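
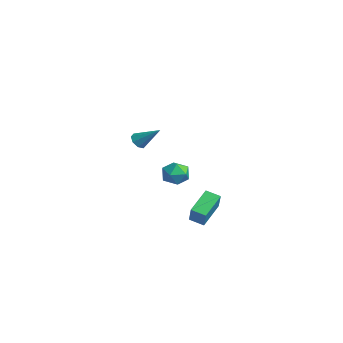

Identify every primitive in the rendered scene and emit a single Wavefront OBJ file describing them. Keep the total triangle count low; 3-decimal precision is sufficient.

v -3.863 4.053 -2.524
v -3.219 4.194 -1.889
v -3.341 2.686 -2.751
v -2.697 2.827 -2.116
v -3.576 2.757 -1.869
v -3.898 3.602 -1.729
v -2.662 3.278 -2.911
v -2.984 4.123 -2.771
v -2.477 3.715 -2.128
v -3.042 3.393 -1.485
v -3.518 3.487 -3.155
v -4.083 3.165 -2.512
v 3.573 1.028 -2.532
v 4.345 0.761 -1.433
v 2.792 2.264 -1.684
v 3.565 1.997 -0.584
v 4.175 1.603 -2.816
v 4.948 1.336 -1.716
v 3.395 2.839 -1.967
v 4.167 2.572 -0.868
v -0.051 -0.244 2.087
v 0.407 -0.486 1.849
v 0.911 0.584 3.093
v 0.293 -0.114 1.651
v -0.022 0.182 1.709
v -0.354 0.228 1.988
v -0.509 -0.002 2.325
v -0.395 -0.374 2.522
v -0.08 -0.67 2.465
v 0.252 -0.717 2.186
f 1 12 6
f 1 6 2
f 1 2 8
f 1 8 11
f 1 11 12
f 2 6 10
f 6 12 5
f 12 11 3
f 11 8 7
f 8 2 9
f 4 10 5
f 4 5 3
f 4 3 7
f 4 7 9
f 4 9 10
f 5 10 6
f 3 5 12
f 7 3 11
f 9 7 8
f 10 9 2
f 14 16 13
f 17 14 13
f 13 16 15
f 15 17 13
f 14 20 16
f 18 14 17
f 18 20 14
f 16 20 15
f 19 17 15
f 15 20 19
f 19 18 17
f 20 18 19
f 22 21 24
f 22 24 23
f 24 21 25
f 24 25 23
f 25 21 26
f 25 26 23
f 26 21 27
f 26 27 23
f 27 21 28
f 27 28 23
f 28 21 29
f 28 29 23
f 29 21 30
f 29 30 23
f 30 21 22
f 30 22 23



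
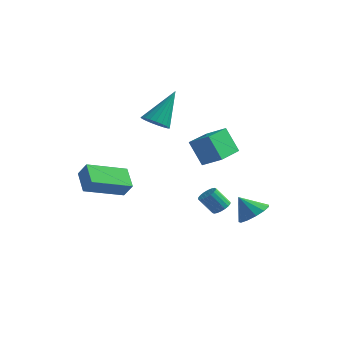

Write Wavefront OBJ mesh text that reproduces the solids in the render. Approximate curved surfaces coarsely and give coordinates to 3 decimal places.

v 1.252 2.727 -2.608
v 1.551 3.018 -2.298
v 0.987 2.665 -1.422
v 0.688 2.373 -1.732
v 1.378 3.161 -2.352
v 0.814 2.808 -1.476
v 1.179 3.219 -2.456
v 0.615 2.865 -1.58
v 0.996 3.179 -2.591
v 0.431 2.825 -1.715
v 0.862 3.049 -2.729
v 0.298 2.696 -1.853
v 0.807 2.856 -2.843
v 0.242 2.502 -1.967
v 0.839 2.637 -2.91
v 0.275 2.283 -2.035
v 0.953 2.435 -2.918
v 0.389 2.082 -2.042
v 1.126 2.292 -2.864
v 0.562 1.939 -1.988
v 1.325 2.235 -2.76
v 0.761 1.881 -1.884
v 1.509 2.275 -2.625
v 0.944 1.921 -1.749
v 1.642 2.404 -2.487
v 1.078 2.051 -1.611
v 1.698 2.598 -2.373
v 1.133 2.244 -1.497
v 1.665 2.817 -2.305
v 1.101 2.463 -1.43
v -2.071 2.25 2.246
v -1.67 1.699 2.56
v -1.749 3.47 3.974
v -1.451 1.86 2.406
v -1.339 2.087 2.225
v -1.354 2.343 2.047
v -1.493 2.583 1.903
v -1.731 2.765 1.819
v -2.029 2.858 1.809
v -2.334 2.846 1.874
v -2.593 2.731 2.003
v -2.762 2.532 2.175
v -2.811 2.285 2.359
v -2.733 2.032 2.523
v -2.54 1.816 2.639
v -2.266 1.676 2.687
v -1.958 1.634 2.659
v 3.361 2.081 -2.29
v 3.853 1.42 -2.084
v 2.659 1.859 -1.33
v 4.038 1.801 -1.861
v 4.008 2.271 -1.774
v 3.773 2.68 -1.851
v 3.406 2.9 -2.067
v 3.025 2.86 -2.355
v 2.751 2.572 -2.622
v 2.67 2.129 -2.783
v 2.808 1.67 -2.789
v 3.122 1.342 -2.636
v 3.511 1.249 -2.373
v 2.541 -1.018 1.553
v 1.887 -1.062 2.802
v 2.4 0.636 1.537
v 1.747 0.592 2.785
v 3.493 -0.932 2.055
v 2.84 -0.976 3.303
v 3.353 0.722 2.038
v 2.699 0.678 3.287
v -2.66 -2.633 -0.605
v -3.455 -1.91 0.071
v -1.635 -0.939 -1.21
v -2.43 -0.216 -0.534
v -2.13 -2.704 0.094
v -2.925 -1.981 0.77
v -1.105 -1.01 -0.511
v -1.9 -0.287 0.165
f 2 1 5
f 2 5 3
f 3 5 6
f 3 6 4
f 5 1 7
f 5 7 6
f 6 7 8
f 6 8 4
f 7 1 9
f 7 9 8
f 8 9 10
f 8 10 4
f 9 1 11
f 9 11 10
f 10 11 12
f 10 12 4
f 11 1 13
f 11 13 12
f 12 13 14
f 12 14 4
f 13 1 15
f 13 15 14
f 14 15 16
f 14 16 4
f 15 1 17
f 15 17 16
f 16 17 18
f 16 18 4
f 17 1 19
f 17 19 18
f 18 19 20
f 18 20 4
f 19 1 21
f 19 21 20
f 20 21 22
f 20 22 4
f 21 1 23
f 21 23 22
f 22 23 24
f 22 24 4
f 23 1 25
f 23 25 24
f 24 25 26
f 24 26 4
f 25 1 27
f 25 27 26
f 26 27 28
f 26 28 4
f 27 1 29
f 27 29 28
f 28 29 30
f 28 30 4
f 29 1 2
f 29 2 30
f 30 2 3
f 30 3 4
f 32 31 34
f 32 34 33
f 34 31 35
f 34 35 33
f 35 31 36
f 35 36 33
f 36 31 37
f 36 37 33
f 37 31 38
f 37 38 33
f 38 31 39
f 38 39 33
f 39 31 40
f 39 40 33
f 40 31 41
f 40 41 33
f 41 31 42
f 41 42 33
f 42 31 43
f 42 43 33
f 43 31 44
f 43 44 33
f 44 31 45
f 44 45 33
f 45 31 46
f 45 46 33
f 46 31 47
f 46 47 33
f 47 31 32
f 47 32 33
f 49 48 51
f 49 51 50
f 51 48 52
f 51 52 50
f 52 48 53
f 52 53 50
f 53 48 54
f 53 54 50
f 54 48 55
f 54 55 50
f 55 48 56
f 55 56 50
f 56 48 57
f 56 57 50
f 57 48 58
f 57 58 50
f 58 48 59
f 58 59 50
f 59 48 60
f 59 60 50
f 60 48 49
f 60 49 50
f 62 64 61
f 65 62 61
f 61 64 63
f 63 65 61
f 62 68 64
f 66 62 65
f 66 68 62
f 64 68 63
f 67 65 63
f 63 68 67
f 67 66 65
f 68 66 67
f 70 72 69
f 73 70 69
f 69 72 71
f 71 73 69
f 70 76 72
f 74 70 73
f 74 76 70
f 72 76 71
f 75 73 71
f 71 76 75
f 75 74 73
f 76 74 75



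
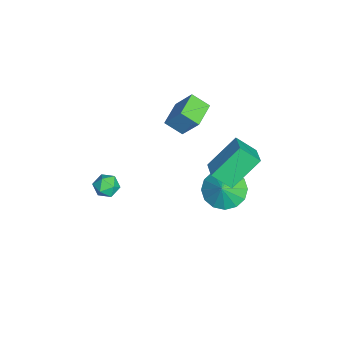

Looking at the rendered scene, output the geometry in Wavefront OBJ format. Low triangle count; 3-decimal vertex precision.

v -0.549 2.339 -1.761
v 0.142 1.871 -2.382
v 0.109 2.221 -0.939
v 0.266 2.395 -2.405
v 0.171 2.903 -2.256
v -0.116 3.261 -1.974
v -0.52 3.371 -1.636
v -0.931 3.205 -1.331
v -1.24 2.807 -1.141
v -1.364 2.284 -1.118
v -1.269 1.775 -1.267
v -0.981 1.418 -1.548
v -0.578 1.307 -1.887
v -0.166 1.473 -2.192
v -1.687 0.891 2.536
v -1.894 0.1 3.095
v -1.275 1.62 3.72
v -1.482 0.829 4.279
v -0.498 0.471 2.381
v -0.705 -0.32 2.94
v -0.086 1.2 3.565
v -0.293 0.409 4.124
v 1.575 1.631 2.461
v 0.873 2.792 3.734
v 1.698 2.517 1.722
v 0.996 3.677 2.995
v 2.624 1.823 2.865
v 1.922 2.983 4.138
v 2.747 2.708 2.126
v 2.045 3.869 3.399
v 0.745 -2.162 -0.386
v 1.133 -2.406 0.076
v 0.407 -3.134 -0.616
v 0.795 -3.378 -0.154
v 0.277 -3.019 0.012
v 0.486 -2.418 0.154
v 1.054 -3.122 -0.694
v 1.263 -2.521 -0.552
v 1.324 -3 -0.114
v 0.845 -2.936 0.323
v 0.695 -2.604 -0.863
v 0.216 -2.54 -0.426
f 2 1 4
f 2 4 3
f 4 1 5
f 4 5 3
f 5 1 6
f 5 6 3
f 6 1 7
f 6 7 3
f 7 1 8
f 7 8 3
f 8 1 9
f 8 9 3
f 9 1 10
f 9 10 3
f 10 1 11
f 10 11 3
f 11 1 12
f 11 12 3
f 12 1 13
f 12 13 3
f 13 1 14
f 13 14 3
f 14 1 2
f 14 2 3
f 16 18 15
f 19 16 15
f 15 18 17
f 17 19 15
f 16 22 18
f 20 16 19
f 20 22 16
f 18 22 17
f 21 19 17
f 17 22 21
f 21 20 19
f 22 20 21
f 24 26 23
f 27 24 23
f 23 26 25
f 25 27 23
f 24 30 26
f 28 24 27
f 28 30 24
f 26 30 25
f 29 27 25
f 25 30 29
f 29 28 27
f 30 28 29
f 31 42 36
f 31 36 32
f 31 32 38
f 31 38 41
f 31 41 42
f 32 36 40
f 36 42 35
f 42 41 33
f 41 38 37
f 38 32 39
f 34 40 35
f 34 35 33
f 34 33 37
f 34 37 39
f 34 39 40
f 35 40 36
f 33 35 42
f 37 33 41
f 39 37 38
f 40 39 32



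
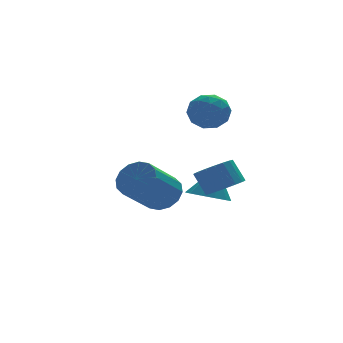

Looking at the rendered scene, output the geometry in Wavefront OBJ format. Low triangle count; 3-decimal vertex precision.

v -1.809 -0.944 0.441
v -1.194 -0.852 1.199
v -2.715 -1.684 2.536
v -3.331 -1.776 1.779
v -1.448 -0.413 1.182
v -2.97 -1.246 2.519
v -1.799 -0.117 0.967
v -3.321 -0.949 2.305
v -2.153 -0.042 0.611
v -3.675 -0.874 1.949
v -2.415 -0.209 0.21
v -3.936 -1.041 1.547
v -2.514 -0.572 -0.129
v -4.036 -1.405 1.208
v -2.425 -1.036 -0.316
v -3.946 -1.868 1.021
v -2.17 -1.474 -0.299
v -3.692 -2.307 1.038
v -1.819 -1.771 -0.085
v -3.341 -2.603 1.253
v -1.465 -1.846 0.271
v -2.987 -2.678 1.609
v -1.204 -1.679 0.673
v -2.725 -2.511 2.01
v -1.104 -1.315 1.012
v -2.626 -2.148 2.349
v 1.459 -0.184 0.021
v 2.109 0.48 -0.178
v 1.791 1.108 0.88
v 1.141 0.444 1.079
v 1.762 0.627 -0.369
v 1.444 1.255 0.688
v 1.355 0.614 -0.484
v 1.037 1.242 0.574
v 0.969 0.443 -0.498
v 0.651 1.071 0.56
v 0.679 0.147 -0.409
v 0.362 0.775 0.648
v 0.545 -0.214 -0.235
v 0.227 0.414 0.822
v 0.591 -0.569 -0.011
v 0.273 0.059 1.047
v 0.809 -0.848 0.22
v 0.491 -0.22 1.278
v 1.156 -0.995 0.412
v 0.838 -0.367 1.469
v 1.563 -0.982 0.526
v 1.245 -0.354 1.584
v 1.949 -0.811 0.54
v 1.631 -0.183 1.598
v 2.238 -0.515 0.452
v 1.921 0.113 1.509
v 2.373 -0.154 0.278
v 2.055 0.474 1.335
v 2.327 0.201 0.053
v 2.009 0.829 1.111
v 2.186 3.499 3.399
v 2.565 3.018 4.254
v 1.215 2.142 3.066
v 1.594 1.661 3.921
v 0.962 2.496 4.024
v 1.563 3.334 4.23
v 2.217 1.826 3.09
v 2.818 2.664 3.296
v 2.584 1.984 4.063
v 1.809 2.398 4.64
v 1.971 2.762 2.68
v 1.196 3.176 3.257
v 2.461 3.377 3.856
v 1.319 1.783 3.464
v 0.948 2.273 3.525
v 1.171 1.99 4.027
v 1.872 3.563 3.842
v 2.094 3.28 4.344
v 1.152 2.974 4.209
v 1.686 1.88 2.976
v 1.908 1.597 3.478
v 2.609 3.17 3.293
v 2.832 2.887 3.795
v 2.628 2.186 3.111
v 2.695 2.487 4.246
v 2.124 1.689 4.05
v 2.491 1.786 3.562
v 2.843 2.279 3.683
v 2.239 2.73 4.585
v 1.668 1.933 4.389
v 1.297 2.423 4.45
v 1.65 2.916 4.571
v 2.25 2.122 4.473
v 2.112 3.227 2.931
v 1.541 2.43 2.735
v 2.13 2.244 2.749
v 2.483 2.737 2.87
v 1.656 3.471 3.27
v 1.085 2.673 3.074
v 0.937 2.881 3.637
v 1.289 3.374 3.758
v 1.53 3.038 2.847
v -0.704 0.763 0.076
v -1.483 1.792 1.151
v -1.519 0.877 -0.624
v -2.298 1.906 0.452
v -0.022 1.914 -0.532
v -0.801 2.943 0.544
v -0.837 2.028 -1.231
v -1.616 3.057 -0.156
v 2.215 3.355 -1.876
v 3.137 2.867 -2.112
v 2.845 3.745 -0.224
v 3.193 3.503 -2.284
v 2.875 4.083 -2.299
v 2.305 4.385 -2.153
v 1.701 4.293 -1.901
v 1.293 3.843 -1.639
v 1.237 3.207 -1.468
v 1.555 2.627 -1.452
v 2.125 2.326 -1.598
v 2.729 2.417 -1.851
f 2 1 5
f 2 5 3
f 3 5 6
f 3 6 4
f 5 1 7
f 5 7 6
f 6 7 8
f 6 8 4
f 7 1 9
f 7 9 8
f 8 9 10
f 8 10 4
f 9 1 11
f 9 11 10
f 10 11 12
f 10 12 4
f 11 1 13
f 11 13 12
f 12 13 14
f 12 14 4
f 13 1 15
f 13 15 14
f 14 15 16
f 14 16 4
f 15 1 17
f 15 17 16
f 16 17 18
f 16 18 4
f 17 1 19
f 17 19 18
f 18 19 20
f 18 20 4
f 19 1 21
f 19 21 20
f 20 21 22
f 20 22 4
f 21 1 23
f 21 23 22
f 22 23 24
f 22 24 4
f 23 1 25
f 23 25 24
f 24 25 26
f 24 26 4
f 25 1 2
f 25 2 26
f 26 2 3
f 26 3 4
f 28 27 31
f 28 31 29
f 29 31 32
f 29 32 30
f 31 27 33
f 31 33 32
f 32 33 34
f 32 34 30
f 33 27 35
f 33 35 34
f 34 35 36
f 34 36 30
f 35 27 37
f 35 37 36
f 36 37 38
f 36 38 30
f 37 27 39
f 37 39 38
f 38 39 40
f 38 40 30
f 39 27 41
f 39 41 40
f 40 41 42
f 40 42 30
f 41 27 43
f 41 43 42
f 42 43 44
f 42 44 30
f 43 27 45
f 43 45 44
f 44 45 46
f 44 46 30
f 45 27 47
f 45 47 46
f 46 47 48
f 46 48 30
f 47 27 49
f 47 49 48
f 48 49 50
f 48 50 30
f 49 27 51
f 49 51 50
f 50 51 52
f 50 52 30
f 51 27 53
f 51 53 52
f 52 53 54
f 52 54 30
f 53 27 55
f 53 55 54
f 54 55 56
f 54 56 30
f 55 27 28
f 55 28 56
f 56 28 29
f 56 29 30
f 57 94 73
f 94 68 97
f 73 97 62
f 94 97 73
f 57 73 69
f 73 62 74
f 69 74 58
f 73 74 69
f 57 69 78
f 69 58 79
f 78 79 64
f 69 79 78
f 57 78 90
f 78 64 93
f 90 93 67
f 78 93 90
f 57 90 94
f 90 67 98
f 94 98 68
f 90 98 94
f 58 74 85
f 74 62 88
f 85 88 66
f 74 88 85
f 62 97 75
f 97 68 96
f 75 96 61
f 97 96 75
f 68 98 95
f 98 67 91
f 95 91 59
f 98 91 95
f 67 93 92
f 93 64 80
f 92 80 63
f 93 80 92
f 64 79 84
f 79 58 81
f 84 81 65
f 79 81 84
f 60 86 72
f 86 66 87
f 72 87 61
f 86 87 72
f 60 72 70
f 72 61 71
f 70 71 59
f 72 71 70
f 60 70 77
f 70 59 76
f 77 76 63
f 70 76 77
f 60 77 82
f 77 63 83
f 82 83 65
f 77 83 82
f 60 82 86
f 82 65 89
f 86 89 66
f 82 89 86
f 61 87 75
f 87 66 88
f 75 88 62
f 87 88 75
f 59 71 95
f 71 61 96
f 95 96 68
f 71 96 95
f 63 76 92
f 76 59 91
f 92 91 67
f 76 91 92
f 65 83 84
f 83 63 80
f 84 80 64
f 83 80 84
f 66 89 85
f 89 65 81
f 85 81 58
f 89 81 85
f 100 102 99
f 103 100 99
f 99 102 101
f 101 103 99
f 100 106 102
f 104 100 103
f 104 106 100
f 102 106 101
f 105 103 101
f 101 106 105
f 105 104 103
f 106 104 105
f 108 107 110
f 108 110 109
f 110 107 111
f 110 111 109
f 111 107 112
f 111 112 109
f 112 107 113
f 112 113 109
f 113 107 114
f 113 114 109
f 114 107 115
f 114 115 109
f 115 107 116
f 115 116 109
f 116 107 117
f 116 117 109
f 117 107 118
f 117 118 109
f 118 107 108
f 118 108 109



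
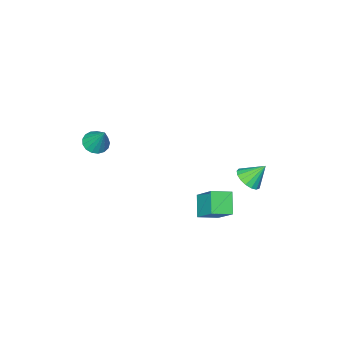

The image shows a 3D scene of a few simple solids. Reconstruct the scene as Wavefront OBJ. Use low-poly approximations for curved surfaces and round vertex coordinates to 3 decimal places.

v -0.201 2.295 -1.941
v 0.007 3.704 -0.466
v 0.477 3.156 -2.859
v 0.685 4.565 -1.385
v 0.875 1.795 -1.615
v 1.083 3.204 -0.141
v 1.553 2.656 -2.534
v 1.761 4.065 -1.059
v -1.639 3.127 -0.72
v -1.266 2.578 -0.189
v -2.401 3.633 0.34
v -1.026 2.906 -0.173
v -0.927 3.285 -0.283
v -0.991 3.628 -0.492
v -1.203 3.856 -0.754
v -1.515 3.917 -1.007
v -1.855 3.798 -1.195
v -2.146 3.524 -1.274
v -2.32 3.16 -1.226
v -2.339 2.788 -1.062
v -2.197 2.494 -0.82
v -1.927 2.345 -0.554
v -1.591 2.375 -0.327
v 3.357 -3.926 0.405
v 4.13 -3.819 0.285
v 3.463 -2.934 1.975
v 3.97 -3.525 0.11
v 3.67 -3.322 0.003
v 3.298 -3.258 -0.013
v 2.939 -3.346 0.068
v 2.676 -3.568 0.225
v 2.569 -3.871 0.424
v 2.643 -4.187 0.618
v 2.88 -4.443 0.764
v 3.226 -4.58 0.827
v 3.603 -4.568 0.794
v 3.923 -4.408 0.671
v 4.113 -4.138 0.488
f 2 4 1
f 5 2 1
f 1 4 3
f 3 5 1
f 2 8 4
f 6 2 5
f 6 8 2
f 4 8 3
f 7 5 3
f 3 8 7
f 7 6 5
f 8 6 7
f 10 9 12
f 10 12 11
f 12 9 13
f 12 13 11
f 13 9 14
f 13 14 11
f 14 9 15
f 14 15 11
f 15 9 16
f 15 16 11
f 16 9 17
f 16 17 11
f 17 9 18
f 17 18 11
f 18 9 19
f 18 19 11
f 19 9 20
f 19 20 11
f 20 9 21
f 20 21 11
f 21 9 22
f 21 22 11
f 22 9 23
f 22 23 11
f 23 9 10
f 23 10 11
f 25 24 27
f 25 27 26
f 27 24 28
f 27 28 26
f 28 24 29
f 28 29 26
f 29 24 30
f 29 30 26
f 30 24 31
f 30 31 26
f 31 24 32
f 31 32 26
f 32 24 33
f 32 33 26
f 33 24 34
f 33 34 26
f 34 24 35
f 34 35 26
f 35 24 36
f 35 36 26
f 36 24 37
f 36 37 26
f 37 24 38
f 37 38 26
f 38 24 25
f 38 25 26



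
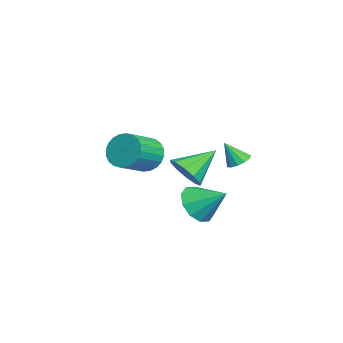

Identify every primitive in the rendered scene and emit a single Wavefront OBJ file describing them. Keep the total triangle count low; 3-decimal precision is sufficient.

v -0.255 0.406 -2.739
v 0.029 0.893 -3.589
v 0.335 1.594 -1.861
v -0.556 1.078 -3.445
v -1.026 1.007 -3.032
v -1.202 0.706 -2.506
v -1.016 0.29 -2.07
v -0.54 -0.08 -1.889
v 0.046 -0.265 -2.033
v 0.516 -0.194 -2.446
v 0.692 0.107 -2.971
v 0.506 0.523 -3.408
v -4.11 -1.888 -1.469
v -3.522 -1.694 -2.19
v -2.362 -2.619 -1.491
v -2.95 -2.812 -0.771
v -3.443 -1.418 -1.956
v -2.283 -2.342 -1.257
v -3.466 -1.213 -1.648
v -2.305 -2.137 -0.949
v -3.586 -1.111 -1.312
v -2.426 -2.035 -0.614
v -3.787 -1.127 -1.001
v -2.626 -2.052 -0.302
v -4.036 -1.259 -0.761
v -2.876 -2.184 -0.062
v -4.297 -1.487 -0.629
v -3.137 -2.411 0.07
v -4.53 -1.776 -0.625
v -3.369 -2.7 0.074
v -4.698 -2.081 -0.749
v -3.538 -3.006 -0.05
v -4.777 -2.358 -0.983
v -3.617 -3.282 -0.284
v -4.755 -2.563 -1.291
v -3.594 -3.487 -0.592
v -4.634 -2.665 -1.626
v -3.474 -3.589 -0.928
v -4.434 -2.648 -1.938
v -3.273 -3.573 -1.239
v -4.184 -2.516 -2.178
v -3.024 -3.441 -1.479
v -3.923 -2.289 -2.31
v -2.763 -3.213 -1.611
v -3.691 -2 -2.314
v -2.53 -2.924 -1.615
v -2.052 -0.16 -1.696
v -1.418 0.463 -2.004
v -2.808 1.12 -0.664
v -1.876 0.48 -2.361
v -2.401 0.253 -2.465
v -2.792 -0.132 -2.274
v -2.901 -0.527 -1.863
v -2.685 -0.783 -1.388
v -2.227 -0.8 -1.03
v -1.702 -0.573 -0.927
v -1.311 -0.188 -1.118
v -1.203 0.207 -1.529
v 1.626 2.074 0.516
v 2.184 2.038 0.49
v 1.634 1.486 1.504
v 2.119 2.304 0.648
v 1.897 2.496 0.764
v 1.589 2.554 0.801
v 1.293 2.46 0.748
v 1.102 2.243 0.621
v 1.078 1.972 0.46
v 1.227 1.734 0.317
v 1.503 1.603 0.237
v 1.818 1.622 0.246
v 2.072 1.784 0.34
f 2 1 4
f 2 4 3
f 4 1 5
f 4 5 3
f 5 1 6
f 5 6 3
f 6 1 7
f 6 7 3
f 7 1 8
f 7 8 3
f 8 1 9
f 8 9 3
f 9 1 10
f 9 10 3
f 10 1 11
f 10 11 3
f 11 1 12
f 11 12 3
f 12 1 2
f 12 2 3
f 14 13 17
f 14 17 15
f 15 17 18
f 15 18 16
f 17 13 19
f 17 19 18
f 18 19 20
f 18 20 16
f 19 13 21
f 19 21 20
f 20 21 22
f 20 22 16
f 21 13 23
f 21 23 22
f 22 23 24
f 22 24 16
f 23 13 25
f 23 25 24
f 24 25 26
f 24 26 16
f 25 13 27
f 25 27 26
f 26 27 28
f 26 28 16
f 27 13 29
f 27 29 28
f 28 29 30
f 28 30 16
f 29 13 31
f 29 31 30
f 30 31 32
f 30 32 16
f 31 13 33
f 31 33 32
f 32 33 34
f 32 34 16
f 33 13 35
f 33 35 34
f 34 35 36
f 34 36 16
f 35 13 37
f 35 37 36
f 36 37 38
f 36 38 16
f 37 13 39
f 37 39 38
f 38 39 40
f 38 40 16
f 39 13 41
f 39 41 40
f 40 41 42
f 40 42 16
f 41 13 43
f 41 43 42
f 42 43 44
f 42 44 16
f 43 13 45
f 43 45 44
f 44 45 46
f 44 46 16
f 45 13 14
f 45 14 46
f 46 14 15
f 46 15 16
f 48 47 50
f 48 50 49
f 50 47 51
f 50 51 49
f 51 47 52
f 51 52 49
f 52 47 53
f 52 53 49
f 53 47 54
f 53 54 49
f 54 47 55
f 54 55 49
f 55 47 56
f 55 56 49
f 56 47 57
f 56 57 49
f 57 47 58
f 57 58 49
f 58 47 48
f 58 48 49
f 60 59 62
f 60 62 61
f 62 59 63
f 62 63 61
f 63 59 64
f 63 64 61
f 64 59 65
f 64 65 61
f 65 59 66
f 65 66 61
f 66 59 67
f 66 67 61
f 67 59 68
f 67 68 61
f 68 59 69
f 68 69 61
f 69 59 70
f 69 70 61
f 70 59 71
f 70 71 61
f 71 59 60
f 71 60 61



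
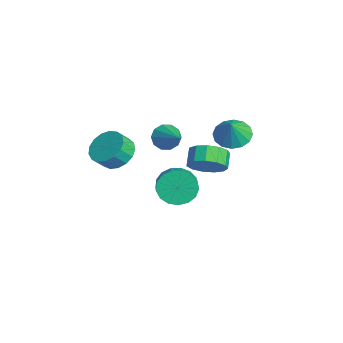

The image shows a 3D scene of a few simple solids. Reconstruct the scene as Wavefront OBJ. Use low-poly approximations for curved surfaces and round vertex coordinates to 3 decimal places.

v -3.158 -2.29 1.716
v -2.502 -2.839 1.041
v -2.266 -3.5 1.809
v -2.922 -2.95 2.484
v -2.19 -2.48 1.254
v -1.953 -3.14 2.022
v -2.099 -2.077 1.573
v -1.862 -2.737 2.34
v -2.251 -1.723 1.925
v -2.014 -2.383 2.692
v -2.611 -1.498 2.229
v -2.374 -2.159 2.996
v -3.096 -1.456 2.415
v -2.86 -2.116 3.183
v -3.596 -1.604 2.442
v -3.359 -2.264 3.209
v -3.995 -1.909 2.302
v -3.758 -2.57 3.069
v -4.203 -2.301 2.028
v -3.966 -2.962 2.796
v -4.171 -2.691 1.683
v -3.934 -3.352 2.45
v -3.907 -2.989 1.345
v -3.671 -3.65 2.113
v -3.472 -3.127 1.093
v -3.236 -3.787 1.86
v -2.965 -3.072 0.983
v -2.728 -3.733 1.75
v -2.221 0.574 -0.524
v -1.898 0.017 -1.416
v -0.677 -0.25 -0.808
v -0.999 0.306 0.084
v -1.742 0.51 -1.513
v -0.521 0.243 -0.904
v -1.696 1.018 -1.382
v -0.475 0.751 -0.774
v -1.77 1.425 -1.056
v -0.548 1.157 -0.448
v -1.947 1.636 -0.607
v -0.726 1.368 0.001
v -2.187 1.604 -0.139
v -0.965 1.336 0.469
v -2.434 1.336 0.24
v -1.213 1.068 0.848
v -2.633 0.893 0.444
v -1.412 0.626 1.053
v -2.737 0.377 0.427
v -1.516 0.11 1.035
v -2.723 -0.094 0.192
v -1.502 -0.361 0.8
v -2.594 -0.411 -0.208
v -1.373 -0.679 0.401
v -2.379 -0.504 -0.679
v -1.158 -0.771 -0.071
v -2.128 -0.349 -1.116
v -0.907 -0.616 -0.507
v -3.091 3.768 2.288
v -2.552 3.038 1.781
v -2.389 3.452 3.492
v -2.26 3.487 1.729
v -2.191 4.012 1.827
v -2.364 4.472 2.048
v -2.731 4.743 2.334
v -3.195 4.753 2.607
v -3.631 4.499 2.795
v -3.922 4.05 2.846
v -3.991 3.525 2.749
v -3.819 3.065 2.527
v -3.452 2.794 2.242
v -2.988 2.784 1.969
v -0.496 1.707 1.769
v 0.224 2.026 2.478
v -0.524 2.332 3.1
v -1.244 2.013 2.391
v 0.12 2.494 2.122
v -0.628 2.8 2.744
v -0.18 2.712 1.654
v -0.928 3.018 2.276
v -0.581 2.611 1.223
v -1.329 2.917 1.845
v -0.954 2.223 0.964
v -1.702 2.529 1.587
v -1.182 1.671 0.962
v -1.93 1.977 1.584
v -1.192 1.131 1.215
v -1.94 1.436 1.837
v -0.981 0.773 1.645
v -1.729 1.079 2.267
v -0.616 0.712 2.113
v -1.364 1.018 2.736
v -0.213 0.967 2.473
v -0.961 1.273 3.095
v 0.1 1.457 2.609
v -0.648 1.763 3.231
v -3.715 0.394 2.189
v -3.308 0.022 1.556
v -2.045 0.686 3.091
v -3.339 0.529 1.45
v -3.514 0.985 1.626
v -3.766 1.215 2.018
v -3.998 1.132 2.475
v -4.122 0.767 2.822
v -4.091 0.26 2.928
v -3.916 -0.196 2.752
v -3.664 -0.427 2.36
v -3.432 -0.343 1.903
f 2 1 5
f 2 5 3
f 3 5 6
f 3 6 4
f 5 1 7
f 5 7 6
f 6 7 8
f 6 8 4
f 7 1 9
f 7 9 8
f 8 9 10
f 8 10 4
f 9 1 11
f 9 11 10
f 10 11 12
f 10 12 4
f 11 1 13
f 11 13 12
f 12 13 14
f 12 14 4
f 13 1 15
f 13 15 14
f 14 15 16
f 14 16 4
f 15 1 17
f 15 17 16
f 16 17 18
f 16 18 4
f 17 1 19
f 17 19 18
f 18 19 20
f 18 20 4
f 19 1 21
f 19 21 20
f 20 21 22
f 20 22 4
f 21 1 23
f 21 23 22
f 22 23 24
f 22 24 4
f 23 1 25
f 23 25 24
f 24 25 26
f 24 26 4
f 25 1 27
f 25 27 26
f 26 27 28
f 26 28 4
f 27 1 2
f 27 2 28
f 28 2 3
f 28 3 4
f 30 29 33
f 30 33 31
f 31 33 34
f 31 34 32
f 33 29 35
f 33 35 34
f 34 35 36
f 34 36 32
f 35 29 37
f 35 37 36
f 36 37 38
f 36 38 32
f 37 29 39
f 37 39 38
f 38 39 40
f 38 40 32
f 39 29 41
f 39 41 40
f 40 41 42
f 40 42 32
f 41 29 43
f 41 43 42
f 42 43 44
f 42 44 32
f 43 29 45
f 43 45 44
f 44 45 46
f 44 46 32
f 45 29 47
f 45 47 46
f 46 47 48
f 46 48 32
f 47 29 49
f 47 49 48
f 48 49 50
f 48 50 32
f 49 29 51
f 49 51 50
f 50 51 52
f 50 52 32
f 51 29 53
f 51 53 52
f 52 53 54
f 52 54 32
f 53 29 55
f 53 55 54
f 54 55 56
f 54 56 32
f 55 29 30
f 55 30 56
f 56 30 31
f 56 31 32
f 58 57 60
f 58 60 59
f 60 57 61
f 60 61 59
f 61 57 62
f 61 62 59
f 62 57 63
f 62 63 59
f 63 57 64
f 63 64 59
f 64 57 65
f 64 65 59
f 65 57 66
f 65 66 59
f 66 57 67
f 66 67 59
f 67 57 68
f 67 68 59
f 68 57 69
f 68 69 59
f 69 57 70
f 69 70 59
f 70 57 58
f 70 58 59
f 72 71 75
f 72 75 73
f 73 75 76
f 73 76 74
f 75 71 77
f 75 77 76
f 76 77 78
f 76 78 74
f 77 71 79
f 77 79 78
f 78 79 80
f 78 80 74
f 79 71 81
f 79 81 80
f 80 81 82
f 80 82 74
f 81 71 83
f 81 83 82
f 82 83 84
f 82 84 74
f 83 71 85
f 83 85 84
f 84 85 86
f 84 86 74
f 85 71 87
f 85 87 86
f 86 87 88
f 86 88 74
f 87 71 89
f 87 89 88
f 88 89 90
f 88 90 74
f 89 71 91
f 89 91 90
f 90 91 92
f 90 92 74
f 91 71 93
f 91 93 92
f 92 93 94
f 92 94 74
f 93 71 72
f 93 72 94
f 94 72 73
f 94 73 74
f 96 95 98
f 96 98 97
f 98 95 99
f 98 99 97
f 99 95 100
f 99 100 97
f 100 95 101
f 100 101 97
f 101 95 102
f 101 102 97
f 102 95 103
f 102 103 97
f 103 95 104
f 103 104 97
f 104 95 105
f 104 105 97
f 105 95 106
f 105 106 97
f 106 95 96
f 106 96 97



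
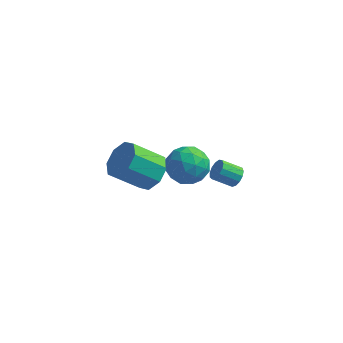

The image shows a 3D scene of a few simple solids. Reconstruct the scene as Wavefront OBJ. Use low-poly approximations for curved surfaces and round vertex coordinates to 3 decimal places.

v 3.254 -1.257 3.328
v 3.822 -1.994 3.426
v 2.558 -1.946 2.174
v 3.126 -2.683 2.272
v 2.484 -2.497 2.926
v 2.914 -2.071 3.64
v 3.466 -1.869 1.96
v 3.896 -1.443 2.674
v 3.953 -2.373 2.581
v 3.346 -2.761 3.178
v 3.034 -1.179 2.422
v 2.427 -1.567 3.019
v 3.599 -1.565 3.479
v 2.781 -2.375 2.121
v 2.404 -2.265 2.506
v 2.737 -2.699 2.564
v 3.065 -1.61 3.604
v 3.399 -2.044 3.662
v 2.613 -2.339 3.368
v 2.981 -1.896 1.938
v 3.315 -2.33 1.996
v 3.643 -1.241 3.036
v 3.976 -1.675 3.094
v 3.767 -1.601 2.232
v 4.01 -2.221 3.039
v 3.601 -2.626 2.361
v 3.801 -2.148 2.177
v 4.053 -1.897 2.597
v 3.653 -2.449 3.39
v 3.244 -2.854 2.712
v 2.866 -2.744 3.096
v 3.119 -2.494 3.516
v 3.73 -2.671 2.893
v 3.136 -1.086 2.888
v 2.727 -1.491 2.21
v 3.261 -1.446 2.084
v 3.514 -1.196 2.504
v 2.779 -1.314 3.239
v 2.37 -1.719 2.561
v 2.327 -2.043 3.003
v 2.579 -1.792 3.423
v 2.65 -1.269 2.707
v 1.713 -1.824 1.752
v 2.086 -1.34 2.385
v 0.979 -1.872 3.442
v 0.607 -2.356 2.808
v 1.606 -1.004 2.053
v 0.5 -1.536 3.109
v 1.189 -1.148 1.543
v 0.083 -1.68 2.6
v 1.08 -1.688 1.156
v -0.027 -2.221 2.213
v 1.341 -2.308 1.118
v 0.234 -2.84 2.175
v 1.82 -2.644 1.451
v 0.714 -3.176 2.507
v 2.237 -2.5 1.96
v 1.131 -3.032 3.017
v 2.347 -1.959 2.347
v 1.24 -2.492 3.404
v 3.846 3.073 -2.668
v 4.16 2.857 -2.314
v 3.348 2.591 -1.758
v 3.034 2.807 -2.112
v 4.124 3.137 -2.233
v 3.312 2.87 -1.677
v 3.999 3.396 -2.29
v 3.187 3.129 -1.734
v 3.826 3.553 -2.467
v 3.014 3.286 -1.911
v 3.66 3.557 -2.708
v 2.848 3.29 -2.152
v 3.552 3.408 -2.937
v 2.74 3.142 -2.38
v 3.538 3.153 -3.08
v 2.726 2.886 -2.523
v 3.622 2.872 -3.092
v 2.809 2.606 -2.535
v 3.776 2.656 -2.97
v 2.964 2.389 -2.413
v 3.953 2.572 -2.752
v 3.141 2.305 -2.196
v 4.096 2.647 -2.508
v 3.284 2.38 -1.951
f 1 38 17
f 38 12 41
f 17 41 6
f 38 41 17
f 1 17 13
f 17 6 18
f 13 18 2
f 17 18 13
f 1 13 22
f 13 2 23
f 22 23 8
f 13 23 22
f 1 22 34
f 22 8 37
f 34 37 11
f 22 37 34
f 1 34 38
f 34 11 42
f 38 42 12
f 34 42 38
f 2 18 29
f 18 6 32
f 29 32 10
f 18 32 29
f 6 41 19
f 41 12 40
f 19 40 5
f 41 40 19
f 12 42 39
f 42 11 35
f 39 35 3
f 42 35 39
f 11 37 36
f 37 8 24
f 36 24 7
f 37 24 36
f 8 23 28
f 23 2 25
f 28 25 9
f 23 25 28
f 4 30 16
f 30 10 31
f 16 31 5
f 30 31 16
f 4 16 14
f 16 5 15
f 14 15 3
f 16 15 14
f 4 14 21
f 14 3 20
f 21 20 7
f 14 20 21
f 4 21 26
f 21 7 27
f 26 27 9
f 21 27 26
f 4 26 30
f 26 9 33
f 30 33 10
f 26 33 30
f 5 31 19
f 31 10 32
f 19 32 6
f 31 32 19
f 3 15 39
f 15 5 40
f 39 40 12
f 15 40 39
f 7 20 36
f 20 3 35
f 36 35 11
f 20 35 36
f 9 27 28
f 27 7 24
f 28 24 8
f 27 24 28
f 10 33 29
f 33 9 25
f 29 25 2
f 33 25 29
f 44 43 47
f 44 47 45
f 45 47 48
f 45 48 46
f 47 43 49
f 47 49 48
f 48 49 50
f 48 50 46
f 49 43 51
f 49 51 50
f 50 51 52
f 50 52 46
f 51 43 53
f 51 53 52
f 52 53 54
f 52 54 46
f 53 43 55
f 53 55 54
f 54 55 56
f 54 56 46
f 55 43 57
f 55 57 56
f 56 57 58
f 56 58 46
f 57 43 59
f 57 59 58
f 58 59 60
f 58 60 46
f 59 43 44
f 59 44 60
f 60 44 45
f 60 45 46
f 62 61 65
f 62 65 63
f 63 65 66
f 63 66 64
f 65 61 67
f 65 67 66
f 66 67 68
f 66 68 64
f 67 61 69
f 67 69 68
f 68 69 70
f 68 70 64
f 69 61 71
f 69 71 70
f 70 71 72
f 70 72 64
f 71 61 73
f 71 73 72
f 72 73 74
f 72 74 64
f 73 61 75
f 73 75 74
f 74 75 76
f 74 76 64
f 75 61 77
f 75 77 76
f 76 77 78
f 76 78 64
f 77 61 79
f 77 79 78
f 78 79 80
f 78 80 64
f 79 61 81
f 79 81 80
f 80 81 82
f 80 82 64
f 81 61 83
f 81 83 82
f 82 83 84
f 82 84 64
f 83 61 62
f 83 62 84
f 84 62 63
f 84 63 64



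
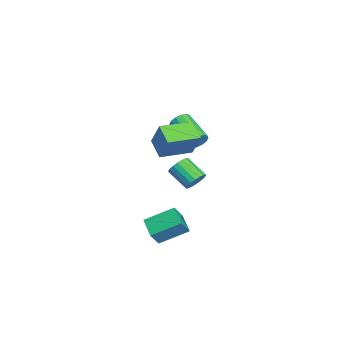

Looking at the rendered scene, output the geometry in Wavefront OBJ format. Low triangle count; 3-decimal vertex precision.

v 4.314 1.191 -5.167
v 3.075 0.892 -4.693
v 4.225 2.943 -4.294
v 2.986 2.644 -3.821
v 4.834 0.696 -4.119
v 3.595 0.397 -3.646
v 4.745 2.448 -3.247
v 3.506 2.149 -2.773
v 3.036 3.406 -0.966
v 3.56 2.885 -0.924
v 2.588 1.973 -0.113
v 2.064 2.494 -0.154
v 3.615 3.066 -0.655
v 2.643 2.154 0.157
v 3.555 3.314 -0.447
v 2.584 2.402 0.365
v 3.393 3.581 -0.341
v 2.421 2.669 0.47
v 3.16 3.813 -0.36
v 2.188 2.901 0.451
v 2.902 3.964 -0.498
v 1.931 3.052 0.313
v 2.671 4.005 -0.729
v 1.699 3.093 0.082
v 2.512 3.927 -1.007
v 1.54 3.015 -0.196
v 2.457 3.746 -1.277
v 1.485 2.834 -0.465
v 2.516 3.498 -1.485
v 1.545 2.586 -0.673
v 2.679 3.231 -1.59
v 1.707 2.319 -0.779
v 2.912 2.999 -1.571
v 1.94 2.087 -0.76
v 3.169 2.848 -1.433
v 2.198 1.936 -0.622
v 3.401 2.807 -1.202
v 2.429 1.895 -0.391
v 3.316 0.879 2.711
v 4.062 1.279 4.333
v 2.634 2.754 2.563
v 3.38 3.153 4.186
v 4.46 1.247 2.094
v 5.206 1.646 3.717
v 3.778 3.121 1.947
v 4.524 3.521 3.569
v 0.689 3.743 0.858
v 1.07 3.451 1.354
v -0.628 2.566 2.138
v -1.009 2.857 1.642
v 0.969 3.766 1.488
v -0.73 2.881 2.273
v 0.792 4.074 1.454
v -0.907 3.189 2.239
v 0.588 4.294 1.26
v -1.111 3.409 2.045
v 0.411 4.366 0.958
v -1.288 3.481 1.743
v 0.309 4.271 0.629
v -1.39 3.386 1.414
v 0.308 4.034 0.362
v -1.39 3.149 1.146
v 0.41 3.719 0.227
v -1.289 2.834 1.012
v 0.587 3.411 0.261
v -1.112 2.526 1.046
v 0.791 3.191 0.455
v -0.908 2.306 1.24
v 0.968 3.119 0.757
v -0.731 2.234 1.542
v 1.07 3.214 1.086
v -0.629 2.329 1.871
f 2 4 1
f 5 2 1
f 1 4 3
f 3 5 1
f 2 8 4
f 6 2 5
f 6 8 2
f 4 8 3
f 7 5 3
f 3 8 7
f 7 6 5
f 8 6 7
f 10 9 13
f 10 13 11
f 11 13 14
f 11 14 12
f 13 9 15
f 13 15 14
f 14 15 16
f 14 16 12
f 15 9 17
f 15 17 16
f 16 17 18
f 16 18 12
f 17 9 19
f 17 19 18
f 18 19 20
f 18 20 12
f 19 9 21
f 19 21 20
f 20 21 22
f 20 22 12
f 21 9 23
f 21 23 22
f 22 23 24
f 22 24 12
f 23 9 25
f 23 25 24
f 24 25 26
f 24 26 12
f 25 9 27
f 25 27 26
f 26 27 28
f 26 28 12
f 27 9 29
f 27 29 28
f 28 29 30
f 28 30 12
f 29 9 31
f 29 31 30
f 30 31 32
f 30 32 12
f 31 9 33
f 31 33 32
f 32 33 34
f 32 34 12
f 33 9 35
f 33 35 34
f 34 35 36
f 34 36 12
f 35 9 37
f 35 37 36
f 36 37 38
f 36 38 12
f 37 9 10
f 37 10 38
f 38 10 11
f 38 11 12
f 40 42 39
f 43 40 39
f 39 42 41
f 41 43 39
f 40 46 42
f 44 40 43
f 44 46 40
f 42 46 41
f 45 43 41
f 41 46 45
f 45 44 43
f 46 44 45
f 48 47 51
f 48 51 49
f 49 51 52
f 49 52 50
f 51 47 53
f 51 53 52
f 52 53 54
f 52 54 50
f 53 47 55
f 53 55 54
f 54 55 56
f 54 56 50
f 55 47 57
f 55 57 56
f 56 57 58
f 56 58 50
f 57 47 59
f 57 59 58
f 58 59 60
f 58 60 50
f 59 47 61
f 59 61 60
f 60 61 62
f 60 62 50
f 61 47 63
f 61 63 62
f 62 63 64
f 62 64 50
f 63 47 65
f 63 65 64
f 64 65 66
f 64 66 50
f 65 47 67
f 65 67 66
f 66 67 68
f 66 68 50
f 67 47 69
f 67 69 68
f 68 69 70
f 68 70 50
f 69 47 71
f 69 71 70
f 70 71 72
f 70 72 50
f 71 47 48
f 71 48 72
f 72 48 49
f 72 49 50



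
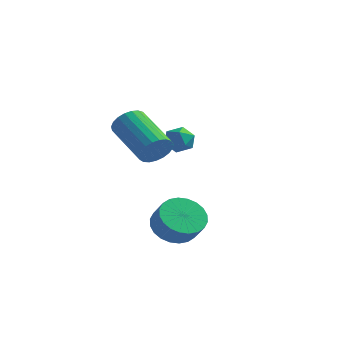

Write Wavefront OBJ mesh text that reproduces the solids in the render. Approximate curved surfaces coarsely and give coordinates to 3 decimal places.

v 0.613 -1.885 -0.25
v 1.126 -2.4 -0.876
v 1.721 -2.731 -0.117
v 1.207 -2.215 0.51
v 1.312 -2.074 -0.88
v 1.906 -2.405 -0.12
v 1.391 -1.72 -0.787
v 1.986 -2.051 -0.028
v 1.351 -1.391 -0.613
v 1.946 -1.722 0.146
v 1.2 -1.137 -0.384
v 1.794 -1.468 0.376
v 0.958 -0.997 -0.134
v 1.553 -1.327 0.626
v 0.665 -0.991 0.099
v 1.259 -1.322 0.858
v 0.363 -1.122 0.278
v 0.958 -1.453 1.037
v 0.099 -1.369 0.377
v 0.694 -1.7 1.136
v -0.086 -1.695 0.38
v 0.508 -2.026 1.14
v -0.166 -2.049 0.288
v 0.429 -2.38 1.047
v -0.126 -2.378 0.114
v 0.469 -2.709 0.873
v 0.026 -2.632 -0.116
v 0.62 -2.963 0.644
v 0.267 -2.773 -0.366
v 0.862 -3.103 0.394
v 0.561 -2.778 -0.598
v 1.155 -3.109 0.161
v 0.862 -2.647 -0.777
v 1.457 -2.978 -0.018
v -0.589 -1.078 3.099
v -0.2 -1 3.736
v -1.923 -0.123 4.678
v -2.311 -0.202 4.041
v -0.142 -0.73 3.59
v -1.865 0.147 4.533
v -0.162 -0.52 3.36
v -1.884 0.357 4.303
v -0.255 -0.407 3.085
v -1.977 0.47 4.027
v -0.406 -0.41 2.812
v -2.128 0.467 3.754
v -0.588 -0.529 2.589
v -2.31 0.348 3.531
v -0.771 -0.742 2.454
v -2.493 0.135 3.396
v -0.922 -1.014 2.43
v -2.644 -0.137 3.372
v -1.016 -1.297 2.522
v -2.738 -0.42 3.464
v -1.036 -1.542 2.714
v -2.758 -0.665 3.656
v -0.978 -1.707 2.972
v -2.7 -0.83 3.915
v -0.853 -1.763 3.253
v -2.576 -0.886 4.195
v -0.683 -1.701 3.506
v -2.405 -0.824 4.449
v -0.496 -1.531 3.69
v -2.218 -0.654 4.632
v -0.326 -1.283 3.771
v -2.048 -0.406 4.713
v -1.668 2.954 2.916
v -1.054 2.796 2.609
v -2.226 2.464 2.051
v -1.612 2.306 1.744
v -1.802 1.98 2.339
v -1.458 2.283 2.873
v -1.822 2.977 1.787
v -1.478 3.28 2.321
v -1.149 2.811 1.911
v -1.137 2.194 2.252
v -2.143 3.066 2.408
v -2.131 2.449 2.749
f 2 1 5
f 2 5 3
f 3 5 6
f 3 6 4
f 5 1 7
f 5 7 6
f 6 7 8
f 6 8 4
f 7 1 9
f 7 9 8
f 8 9 10
f 8 10 4
f 9 1 11
f 9 11 10
f 10 11 12
f 10 12 4
f 11 1 13
f 11 13 12
f 12 13 14
f 12 14 4
f 13 1 15
f 13 15 14
f 14 15 16
f 14 16 4
f 15 1 17
f 15 17 16
f 16 17 18
f 16 18 4
f 17 1 19
f 17 19 18
f 18 19 20
f 18 20 4
f 19 1 21
f 19 21 20
f 20 21 22
f 20 22 4
f 21 1 23
f 21 23 22
f 22 23 24
f 22 24 4
f 23 1 25
f 23 25 24
f 24 25 26
f 24 26 4
f 25 1 27
f 25 27 26
f 26 27 28
f 26 28 4
f 27 1 29
f 27 29 28
f 28 29 30
f 28 30 4
f 29 1 31
f 29 31 30
f 30 31 32
f 30 32 4
f 31 1 33
f 31 33 32
f 32 33 34
f 32 34 4
f 33 1 2
f 33 2 34
f 34 2 3
f 34 3 4
f 36 35 39
f 36 39 37
f 37 39 40
f 37 40 38
f 39 35 41
f 39 41 40
f 40 41 42
f 40 42 38
f 41 35 43
f 41 43 42
f 42 43 44
f 42 44 38
f 43 35 45
f 43 45 44
f 44 45 46
f 44 46 38
f 45 35 47
f 45 47 46
f 46 47 48
f 46 48 38
f 47 35 49
f 47 49 48
f 48 49 50
f 48 50 38
f 49 35 51
f 49 51 50
f 50 51 52
f 50 52 38
f 51 35 53
f 51 53 52
f 52 53 54
f 52 54 38
f 53 35 55
f 53 55 54
f 54 55 56
f 54 56 38
f 55 35 57
f 55 57 56
f 56 57 58
f 56 58 38
f 57 35 59
f 57 59 58
f 58 59 60
f 58 60 38
f 59 35 61
f 59 61 60
f 60 61 62
f 60 62 38
f 61 35 63
f 61 63 62
f 62 63 64
f 62 64 38
f 63 35 65
f 63 65 64
f 64 65 66
f 64 66 38
f 65 35 36
f 65 36 66
f 66 36 37
f 66 37 38
f 67 78 72
f 67 72 68
f 67 68 74
f 67 74 77
f 67 77 78
f 68 72 76
f 72 78 71
f 78 77 69
f 77 74 73
f 74 68 75
f 70 76 71
f 70 71 69
f 70 69 73
f 70 73 75
f 70 75 76
f 71 76 72
f 69 71 78
f 73 69 77
f 75 73 74
f 76 75 68



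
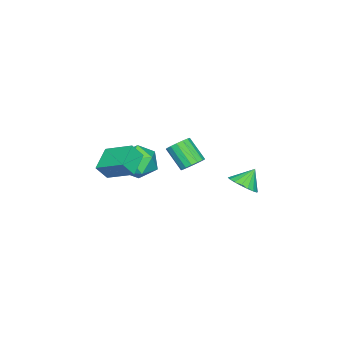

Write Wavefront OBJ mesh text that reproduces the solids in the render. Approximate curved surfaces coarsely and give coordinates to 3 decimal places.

v -2.047 -2.524 -2.762
v -0.867 -2.883 -2.552
v -2.713 -4.297 -2.048
v -1.533 -4.656 -1.838
v -2.043 -3.745 -1.148
v -1.631 -2.649 -1.589
v -1.949 -4.531 -3.011
v -1.537 -3.435 -3.452
v -0.806 -4.123 -2.706
v -0.864 -3.637 -1.554
v -2.716 -3.543 -3.046
v -2.774 -3.057 -1.894
v -0.317 3.336 -1.282
v 0.178 2.814 -0.709
v -1.003 3.724 -0.338
v 0.381 3.169 -0.707
v 0.446 3.558 -0.818
v 0.36 3.902 -1.022
v 0.14 4.135 -1.277
v -0.17 4.209 -1.534
v -0.51 4.111 -1.74
v -0.811 3.859 -1.856
v -1.015 3.504 -1.858
v -1.08 3.115 -1.746
v -0.994 2.771 -1.542
v -0.774 2.538 -1.287
v -0.463 2.464 -1.031
v -0.124 2.562 -0.825
v -2.733 -0.702 -2.269
v -2.12 -0.496 -1.869
v -2.515 -1.612 -0.691
v -3.127 -1.818 -1.091
v -2.408 -0.261 -1.743
v -2.803 -1.376 -0.564
v -2.783 -0.143 -1.757
v -3.178 -1.259 -0.578
v -3.145 -0.175 -1.909
v -3.54 -1.291 -0.73
v -3.396 -0.349 -2.157
v -3.791 -1.464 -0.978
v -3.47 -0.617 -2.435
v -3.864 -1.733 -1.257
v -3.345 -0.908 -2.669
v -3.74 -2.024 -1.491
v -3.057 -1.144 -2.796
v -3.452 -2.259 -1.617
v -2.682 -1.261 -2.782
v -3.077 -2.377 -1.603
v -2.32 -1.229 -2.63
v -2.715 -2.345 -1.451
v -2.069 -1.056 -2.382
v -2.464 -2.171 -1.203
v -1.996 -0.787 -2.103
v -2.39 -1.903 -0.925
v 2.648 -2.544 0.811
v 3.059 -2.982 1.66
v 2.77 -0.915 1.591
v 3.181 -1.353 2.44
v 4.059 -2.367 0.22
v 4.47 -2.805 1.069
v 4.181 -0.738 1
v 4.592 -1.176 1.849
f 1 12 6
f 1 6 2
f 1 2 8
f 1 8 11
f 1 11 12
f 2 6 10
f 6 12 5
f 12 11 3
f 11 8 7
f 8 2 9
f 4 10 5
f 4 5 3
f 4 3 7
f 4 7 9
f 4 9 10
f 5 10 6
f 3 5 12
f 7 3 11
f 9 7 8
f 10 9 2
f 14 13 16
f 14 16 15
f 16 13 17
f 16 17 15
f 17 13 18
f 17 18 15
f 18 13 19
f 18 19 15
f 19 13 20
f 19 20 15
f 20 13 21
f 20 21 15
f 21 13 22
f 21 22 15
f 22 13 23
f 22 23 15
f 23 13 24
f 23 24 15
f 24 13 25
f 24 25 15
f 25 13 26
f 25 26 15
f 26 13 27
f 26 27 15
f 27 13 28
f 27 28 15
f 28 13 14
f 28 14 15
f 30 29 33
f 30 33 31
f 31 33 34
f 31 34 32
f 33 29 35
f 33 35 34
f 34 35 36
f 34 36 32
f 35 29 37
f 35 37 36
f 36 37 38
f 36 38 32
f 37 29 39
f 37 39 38
f 38 39 40
f 38 40 32
f 39 29 41
f 39 41 40
f 40 41 42
f 40 42 32
f 41 29 43
f 41 43 42
f 42 43 44
f 42 44 32
f 43 29 45
f 43 45 44
f 44 45 46
f 44 46 32
f 45 29 47
f 45 47 46
f 46 47 48
f 46 48 32
f 47 29 49
f 47 49 48
f 48 49 50
f 48 50 32
f 49 29 51
f 49 51 50
f 50 51 52
f 50 52 32
f 51 29 53
f 51 53 52
f 52 53 54
f 52 54 32
f 53 29 30
f 53 30 54
f 54 30 31
f 54 31 32
f 56 58 55
f 59 56 55
f 55 58 57
f 57 59 55
f 56 62 58
f 60 56 59
f 60 62 56
f 58 62 57
f 61 59 57
f 57 62 61
f 61 60 59
f 62 60 61



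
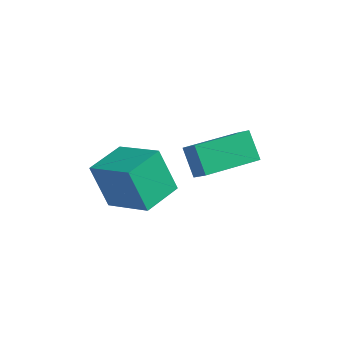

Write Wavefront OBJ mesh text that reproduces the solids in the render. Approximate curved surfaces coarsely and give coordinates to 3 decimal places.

v 1.895 -2.498 -0.936
v 2.529 -2.886 -0.181
v 3.099 -0.77 -1.06
v 3.733 -1.158 -0.304
v 2.587 -3.042 -1.796
v 3.221 -3.43 -1.04
v 3.791 -1.314 -1.919
v 4.425 -1.702 -1.164
v -0.526 -3.424 -4.508
v -1.333 -3.267 -2.862
v -0.176 -1.863 -4.485
v -0.983 -1.706 -2.839
v 1.243 -3.834 -3.601
v 0.436 -3.677 -1.955
v 1.593 -2.273 -3.578
v 0.786 -2.116 -1.932
f 2 4 1
f 5 2 1
f 1 4 3
f 3 5 1
f 2 8 4
f 6 2 5
f 6 8 2
f 4 8 3
f 7 5 3
f 3 8 7
f 7 6 5
f 8 6 7
f 10 12 9
f 13 10 9
f 9 12 11
f 11 13 9
f 10 16 12
f 14 10 13
f 14 16 10
f 12 16 11
f 15 13 11
f 11 16 15
f 15 14 13
f 16 14 15



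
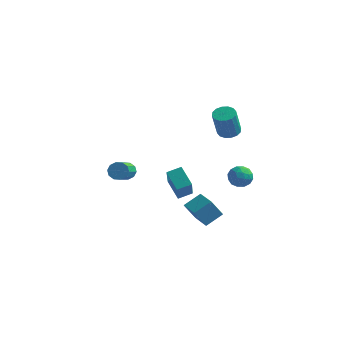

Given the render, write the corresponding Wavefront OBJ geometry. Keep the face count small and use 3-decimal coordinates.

v 0.423 -1.45 1.224
v 0.963 -2.798 2.836
v 1.01 -0.918 1.472
v 1.55 -2.267 3.084
v 1.25 -2.013 0.476
v 1.79 -3.362 2.088
v 1.837 -1.482 0.724
v 2.377 -2.83 2.336
v 3.148 -4.28 1.249
v 3.731 -3.511 1.796
v 2.195 -3.429 1.069
v 2.779 -2.66 1.616
v 3.641 -3.94 0.244
v 4.225 -3.171 0.791
v 2.689 -3.089 0.064
v 3.272 -2.32 0.611
v 2.187 4.285 -0.744
v 2.53 4.043 -1.361
v 2.33 3.197 -0.239
v 2.673 2.955 -0.856
v 3.006 3.459 -0.417
v 2.918 4.131 -0.73
v 1.942 3.109 -0.87
v 1.854 3.781 -1.183
v 2.379 3.316 -1.44
v 3.036 3.532 -1.16
v 1.824 3.708 -0.44
v 2.481 3.924 -0.16
v 2.346 4.259 -1.097
v 2.514 2.981 -0.503
v 2.71 3.277 -0.245
v 2.911 3.134 -0.608
v 2.574 4.311 -0.726
v 2.776 4.169 -1.089
v 3.055 3.826 -0.534
v 2.084 3.071 -0.511
v 2.286 2.929 -0.874
v 1.949 4.106 -0.992
v 2.15 3.963 -1.355
v 1.805 3.414 -1.066
v 2.459 3.69 -1.506
v 2.542 3.051 -1.209
v 2.113 3.141 -1.217
v 2.061 3.536 -1.401
v 2.845 3.817 -1.341
v 2.929 3.178 -1.044
v 3.125 3.474 -0.786
v 3.073 3.869 -0.97
v 2.756 3.39 -1.387
v 1.931 4.062 -0.556
v 2.015 3.423 -0.259
v 1.787 3.371 -0.63
v 1.735 3.766 -0.814
v 2.318 4.189 -0.391
v 2.401 3.55 -0.094
v 2.799 3.704 -0.199
v 2.747 4.099 -0.383
v 2.104 3.85 -0.213
v 1.629 3.888 2.468
v 2.213 3.588 2.393
v 2.134 3.033 3.997
v 1.551 3.332 4.072
v 2.288 3.902 2.505
v 2.21 3.347 4.11
v 2.187 4.212 2.607
v 2.108 3.657 4.212
v 1.936 4.435 2.672
v 1.858 3.88 4.277
v 1.603 4.511 2.682
v 1.525 3.956 4.287
v 1.277 4.421 2.635
v 1.199 3.865 4.24
v 1.046 4.187 2.543
v 0.967 3.632 4.147
v 0.97 3.873 2.43
v 0.892 3.318 4.035
v 1.072 3.563 2.328
v 0.993 3.008 3.933
v 1.322 3.34 2.263
v 1.244 2.785 3.868
v 1.655 3.264 2.253
v 1.577 2.709 3.858
v 1.981 3.355 2.3
v 1.903 2.799 3.905
v -3.264 1.216 -0.429
v -2.688 1.347 -0.421
v -2.321 -0.346 0.638
v -2.896 -0.476 0.629
v -2.843 1.497 -0.126
v -2.475 -0.195 0.932
v -3.158 1.54 0.052
v -2.79 -0.152 1.111
v -3.513 1.46 0.047
v -3.146 -0.233 1.105
v -3.774 1.286 -0.141
v -3.406 -0.406 0.918
v -3.839 1.086 -0.438
v -3.472 -0.607 0.621
v -3.685 0.935 -0.732
v -3.317 -0.757 0.326
v -3.37 0.892 -0.911
v -3.002 -0.8 0.148
v -3.014 0.973 -0.905
v -2.647 -0.72 0.153
v -2.754 1.146 -0.718
v -2.386 -0.546 0.341
f 2 4 1
f 5 2 1
f 1 4 3
f 3 5 1
f 2 8 4
f 6 2 5
f 6 8 2
f 4 8 3
f 7 5 3
f 3 8 7
f 7 6 5
f 8 6 7
f 10 12 9
f 13 10 9
f 9 12 11
f 11 13 9
f 10 16 12
f 14 10 13
f 14 16 10
f 12 16 11
f 15 13 11
f 11 16 15
f 15 14 13
f 16 14 15
f 17 54 33
f 54 28 57
f 33 57 22
f 54 57 33
f 17 33 29
f 33 22 34
f 29 34 18
f 33 34 29
f 17 29 38
f 29 18 39
f 38 39 24
f 29 39 38
f 17 38 50
f 38 24 53
f 50 53 27
f 38 53 50
f 17 50 54
f 50 27 58
f 54 58 28
f 50 58 54
f 18 34 45
f 34 22 48
f 45 48 26
f 34 48 45
f 22 57 35
f 57 28 56
f 35 56 21
f 57 56 35
f 28 58 55
f 58 27 51
f 55 51 19
f 58 51 55
f 27 53 52
f 53 24 40
f 52 40 23
f 53 40 52
f 24 39 44
f 39 18 41
f 44 41 25
f 39 41 44
f 20 46 32
f 46 26 47
f 32 47 21
f 46 47 32
f 20 32 30
f 32 21 31
f 30 31 19
f 32 31 30
f 20 30 37
f 30 19 36
f 37 36 23
f 30 36 37
f 20 37 42
f 37 23 43
f 42 43 25
f 37 43 42
f 20 42 46
f 42 25 49
f 46 49 26
f 42 49 46
f 21 47 35
f 47 26 48
f 35 48 22
f 47 48 35
f 19 31 55
f 31 21 56
f 55 56 28
f 31 56 55
f 23 36 52
f 36 19 51
f 52 51 27
f 36 51 52
f 25 43 44
f 43 23 40
f 44 40 24
f 43 40 44
f 26 49 45
f 49 25 41
f 45 41 18
f 49 41 45
f 60 59 63
f 60 63 61
f 61 63 64
f 61 64 62
f 63 59 65
f 63 65 64
f 64 65 66
f 64 66 62
f 65 59 67
f 65 67 66
f 66 67 68
f 66 68 62
f 67 59 69
f 67 69 68
f 68 69 70
f 68 70 62
f 69 59 71
f 69 71 70
f 70 71 72
f 70 72 62
f 71 59 73
f 71 73 72
f 72 73 74
f 72 74 62
f 73 59 75
f 73 75 74
f 74 75 76
f 74 76 62
f 75 59 77
f 75 77 76
f 76 77 78
f 76 78 62
f 77 59 79
f 77 79 78
f 78 79 80
f 78 80 62
f 79 59 81
f 79 81 80
f 80 81 82
f 80 82 62
f 81 59 83
f 81 83 82
f 82 83 84
f 82 84 62
f 83 59 60
f 83 60 84
f 84 60 61
f 84 61 62
f 86 85 89
f 86 89 87
f 87 89 90
f 87 90 88
f 89 85 91
f 89 91 90
f 90 91 92
f 90 92 88
f 91 85 93
f 91 93 92
f 92 93 94
f 92 94 88
f 93 85 95
f 93 95 94
f 94 95 96
f 94 96 88
f 95 85 97
f 95 97 96
f 96 97 98
f 96 98 88
f 97 85 99
f 97 99 98
f 98 99 100
f 98 100 88
f 99 85 101
f 99 101 100
f 100 101 102
f 100 102 88
f 101 85 103
f 101 103 102
f 102 103 104
f 102 104 88
f 103 85 105
f 103 105 104
f 104 105 106
f 104 106 88
f 105 85 86
f 105 86 106
f 106 86 87
f 106 87 88



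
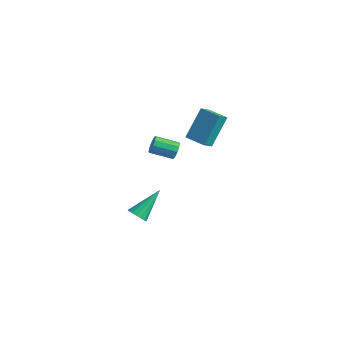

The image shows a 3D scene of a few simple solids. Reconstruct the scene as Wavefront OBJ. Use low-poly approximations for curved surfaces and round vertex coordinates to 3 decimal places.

v 1.848 0.105 1.097
v 2.155 0.048 1.597
v 1.219 -0.882 2.064
v 0.912 -0.825 1.563
v 1.911 0.316 1.644
v 0.975 -0.615 2.111
v 1.644 0.503 1.481
v 0.708 -0.427 1.948
v 1.455 0.539 1.172
v 0.519 -0.392 1.639
v 1.415 0.408 0.834
v 0.479 -0.522 1.3
v 1.541 0.162 0.596
v 0.605 -0.768 1.063
v 1.785 -0.105 0.549
v 0.849 -1.036 1.016
v 2.052 -0.293 0.712
v 1.116 -1.223 1.179
v 2.241 -0.328 1.021
v 1.305 -1.259 1.488
v 2.281 -0.198 1.36
v 1.345 -1.128 1.826
v 0.637 -1.746 -4.171
v 0.994 -2.098 -3.757
v 0.683 -0.074 -2.789
v 1.205 -1.956 -3.936
v 1.287 -1.766 -4.169
v 1.219 -1.571 -4.402
v 1.018 -1.417 -4.582
v 0.73 -1.338 -4.668
v 0.42 -1.352 -4.64
v 0.16 -1.457 -4.505
v 0.01 -1.628 -4.293
v 0.003 -1.826 -4.054
v 0.141 -2.006 -3.841
v 0.393 -2.126 -3.703
v 0.701 -2.159 -3.673
v 2.707 0.599 2.338
v 2.824 -0.098 2.828
v 2.619 1.803 4.068
v 2.736 1.106 4.559
v 3.984 0.774 2.281
v 4.101 0.077 2.772
v 3.896 1.978 4.012
v 4.013 1.281 4.502
f 2 1 5
f 2 5 3
f 3 5 6
f 3 6 4
f 5 1 7
f 5 7 6
f 6 7 8
f 6 8 4
f 7 1 9
f 7 9 8
f 8 9 10
f 8 10 4
f 9 1 11
f 9 11 10
f 10 11 12
f 10 12 4
f 11 1 13
f 11 13 12
f 12 13 14
f 12 14 4
f 13 1 15
f 13 15 14
f 14 15 16
f 14 16 4
f 15 1 17
f 15 17 16
f 16 17 18
f 16 18 4
f 17 1 19
f 17 19 18
f 18 19 20
f 18 20 4
f 19 1 21
f 19 21 20
f 20 21 22
f 20 22 4
f 21 1 2
f 21 2 22
f 22 2 3
f 22 3 4
f 24 23 26
f 24 26 25
f 26 23 27
f 26 27 25
f 27 23 28
f 27 28 25
f 28 23 29
f 28 29 25
f 29 23 30
f 29 30 25
f 30 23 31
f 30 31 25
f 31 23 32
f 31 32 25
f 32 23 33
f 32 33 25
f 33 23 34
f 33 34 25
f 34 23 35
f 34 35 25
f 35 23 36
f 35 36 25
f 36 23 37
f 36 37 25
f 37 23 24
f 37 24 25
f 39 41 38
f 42 39 38
f 38 41 40
f 40 42 38
f 39 45 41
f 43 39 42
f 43 45 39
f 41 45 40
f 44 42 40
f 40 45 44
f 44 43 42
f 45 43 44



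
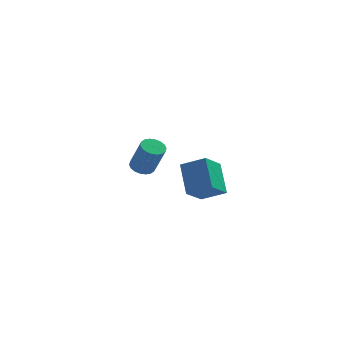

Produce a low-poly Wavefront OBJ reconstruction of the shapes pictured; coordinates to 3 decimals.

v 2.464 -4.577 -1.248
v 2.115 -3.188 0.119
v 1.183 -4.277 -1.88
v 0.834 -2.888 -0.513
v 3.186 -3.472 -2.187
v 2.837 -2.083 -0.82
v 1.905 -3.172 -2.819
v 1.556 -1.783 -1.452
v -1.424 3.41 -3.725
v -0.738 3.568 -3.917
v -0.089 2.948 -2.107
v -0.776 2.79 -1.915
v -0.842 3.846 -3.785
v -0.193 3.226 -1.975
v -1.061 4.037 -3.64
v -0.412 3.418 -1.83
v -1.352 4.105 -3.513
v -0.703 3.485 -1.703
v -1.657 4.034 -3.428
v -1.009 3.415 -1.618
v -1.917 3.84 -3.401
v -1.268 3.221 -1.591
v -2.078 3.561 -3.439
v -1.43 2.942 -1.629
v -2.111 3.252 -3.533
v -1.462 2.632 -1.723
v -2.007 2.974 -3.665
v -1.358 2.354 -1.855
v -1.788 2.782 -3.81
v -1.139 2.163 -2
v -1.497 2.715 -3.937
v -0.848 2.095 -2.127
v -1.191 2.785 -4.022
v -0.543 2.166 -2.212
v -0.932 2.979 -4.049
v -0.283 2.36 -2.239
v -0.77 3.258 -4.011
v -0.122 2.639 -2.201
f 2 4 1
f 5 2 1
f 1 4 3
f 3 5 1
f 2 8 4
f 6 2 5
f 6 8 2
f 4 8 3
f 7 5 3
f 3 8 7
f 7 6 5
f 8 6 7
f 10 9 13
f 10 13 11
f 11 13 14
f 11 14 12
f 13 9 15
f 13 15 14
f 14 15 16
f 14 16 12
f 15 9 17
f 15 17 16
f 16 17 18
f 16 18 12
f 17 9 19
f 17 19 18
f 18 19 20
f 18 20 12
f 19 9 21
f 19 21 20
f 20 21 22
f 20 22 12
f 21 9 23
f 21 23 22
f 22 23 24
f 22 24 12
f 23 9 25
f 23 25 24
f 24 25 26
f 24 26 12
f 25 9 27
f 25 27 26
f 26 27 28
f 26 28 12
f 27 9 29
f 27 29 28
f 28 29 30
f 28 30 12
f 29 9 31
f 29 31 30
f 30 31 32
f 30 32 12
f 31 9 33
f 31 33 32
f 32 33 34
f 32 34 12
f 33 9 35
f 33 35 34
f 34 35 36
f 34 36 12
f 35 9 37
f 35 37 36
f 36 37 38
f 36 38 12
f 37 9 10
f 37 10 38
f 38 10 11
f 38 11 12



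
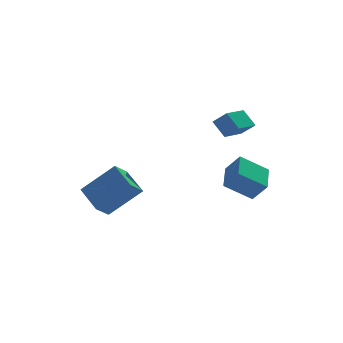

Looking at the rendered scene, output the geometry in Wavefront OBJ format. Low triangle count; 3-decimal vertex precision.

v -2.477 1.641 -1.565
v -2.834 3.08 -0.865
v -1.764 2.137 -2.223
v -2.12 3.577 -1.524
v -0.92 1.323 -0.116
v -1.276 2.763 0.583
v -0.206 1.82 -0.775
v -0.563 3.259 -0.075
v 2.865 -0.672 3.23
v 2.505 -0.045 3.978
v 3.982 0.28 2.97
v 3.621 0.907 3.718
v 3.379 -1.107 3.842
v 3.018 -0.48 4.59
v 4.495 -0.155 3.582
v 4.135 0.472 4.33
v 3.634 -2.305 -0.062
v 2.355 -2.077 0.82
v 4.187 -0.916 0.382
v 2.908 -0.688 1.264
v 4.152 -2.792 0.816
v 2.873 -2.564 1.698
v 4.705 -1.403 1.26
v 3.426 -1.175 2.142
f 2 4 1
f 5 2 1
f 1 4 3
f 3 5 1
f 2 8 4
f 6 2 5
f 6 8 2
f 4 8 3
f 7 5 3
f 3 8 7
f 7 6 5
f 8 6 7
f 10 12 9
f 13 10 9
f 9 12 11
f 11 13 9
f 10 16 12
f 14 10 13
f 14 16 10
f 12 16 11
f 15 13 11
f 11 16 15
f 15 14 13
f 16 14 15
f 18 20 17
f 21 18 17
f 17 20 19
f 19 21 17
f 18 24 20
f 22 18 21
f 22 24 18
f 20 24 19
f 23 21 19
f 19 24 23
f 23 22 21
f 24 22 23



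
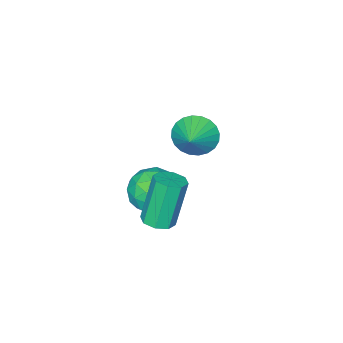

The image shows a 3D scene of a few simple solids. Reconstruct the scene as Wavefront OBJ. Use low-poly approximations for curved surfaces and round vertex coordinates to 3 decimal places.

v 1.843 0.273 -2.347
v 2.482 0.162 -2.141
v 1.815 0.157 -0.086
v 1.177 0.267 -0.293
v 2.368 0.669 -2.176
v 1.702 0.664 -0.121
v 1.948 0.944 -2.312
v 1.281 0.938 -0.257
v 1.466 0.825 -2.468
v 0.799 0.82 -0.414
v 1.205 0.383 -2.554
v 0.538 0.378 -0.499
v 1.318 -0.124 -2.519
v 0.652 -0.129 -0.464
v 1.739 -0.398 -2.383
v 1.072 -0.404 -0.328
v 2.221 -0.28 -2.226
v 1.554 -0.285 -0.172
v -3.301 -2.976 -2.424
v -2.694 -3.194 -3.175
v -2.299 -2.284 -1.816
v -2.849 -2.862 -3.297
v -3.073 -2.547 -3.287
v -3.332 -2.298 -3.144
v -3.586 -2.152 -2.893
v -3.796 -2.131 -2.569
v -3.931 -2.239 -2.224
v -3.97 -2.459 -1.909
v -3.907 -2.758 -1.672
v -3.752 -3.09 -1.55
v -3.528 -3.404 -1.561
v -3.269 -3.654 -1.703
v -3.015 -3.8 -1.955
v -2.805 -3.821 -2.278
v -2.67 -3.713 -2.623
v -2.631 -3.493 -2.938
v -0.585 -1.131 -2.313
v -0.046 -0.698 -3.213
v 0.886 -2.162 -1.927
v 1.425 -1.729 -2.827
v 1.21 -1.074 -1.926
v 0.301 -0.436 -2.164
v 0.539 -2.424 -2.976
v -0.37 -1.786 -3.214
v 0.649 -1.497 -3.623
v 1.064 -0.663 -2.974
v -0.224 -2.197 -2.166
v 0.191 -1.363 -1.517
v -0.445 -0.824 -2.797
v 1.285 -2.036 -2.343
v 1.158 -1.651 -1.813
v 1.475 -1.396 -2.343
v -0.241 -0.67 -2.18
v 0.076 -0.416 -2.709
v 0.814 -0.636 -1.953
v 0.764 -2.444 -2.431
v 1.081 -2.19 -2.96
v -0.635 -1.464 -2.797
v -0.318 -1.209 -3.327
v 0.026 -2.224 -3.187
v 0.281 -1.039 -3.567
v 1.146 -1.645 -3.34
v 0.625 -2.054 -3.428
v 0.09 -1.679 -3.568
v 0.525 -0.549 -3.186
v 1.389 -1.155 -2.959
v 1.263 -0.769 -2.429
v 0.728 -0.395 -2.569
v 0.933 -1.018 -3.427
v -0.549 -1.705 -2.181
v 0.315 -2.311 -1.954
v 0.112 -2.465 -2.571
v -0.423 -2.091 -2.711
v -0.306 -1.215 -1.8
v 0.559 -1.821 -1.573
v 0.75 -1.181 -1.572
v 0.215 -0.806 -1.712
v -0.093 -1.842 -1.713
f 2 1 5
f 2 5 3
f 3 5 6
f 3 6 4
f 5 1 7
f 5 7 6
f 6 7 8
f 6 8 4
f 7 1 9
f 7 9 8
f 8 9 10
f 8 10 4
f 9 1 11
f 9 11 10
f 10 11 12
f 10 12 4
f 11 1 13
f 11 13 12
f 12 13 14
f 12 14 4
f 13 1 15
f 13 15 14
f 14 15 16
f 14 16 4
f 15 1 17
f 15 17 16
f 16 17 18
f 16 18 4
f 17 1 2
f 17 2 18
f 18 2 3
f 18 3 4
f 20 19 22
f 20 22 21
f 22 19 23
f 22 23 21
f 23 19 24
f 23 24 21
f 24 19 25
f 24 25 21
f 25 19 26
f 25 26 21
f 26 19 27
f 26 27 21
f 27 19 28
f 27 28 21
f 28 19 29
f 28 29 21
f 29 19 30
f 29 30 21
f 30 19 31
f 30 31 21
f 31 19 32
f 31 32 21
f 32 19 33
f 32 33 21
f 33 19 34
f 33 34 21
f 34 19 35
f 34 35 21
f 35 19 36
f 35 36 21
f 36 19 20
f 36 20 21
f 37 74 53
f 74 48 77
f 53 77 42
f 74 77 53
f 37 53 49
f 53 42 54
f 49 54 38
f 53 54 49
f 37 49 58
f 49 38 59
f 58 59 44
f 49 59 58
f 37 58 70
f 58 44 73
f 70 73 47
f 58 73 70
f 37 70 74
f 70 47 78
f 74 78 48
f 70 78 74
f 38 54 65
f 54 42 68
f 65 68 46
f 54 68 65
f 42 77 55
f 77 48 76
f 55 76 41
f 77 76 55
f 48 78 75
f 78 47 71
f 75 71 39
f 78 71 75
f 47 73 72
f 73 44 60
f 72 60 43
f 73 60 72
f 44 59 64
f 59 38 61
f 64 61 45
f 59 61 64
f 40 66 52
f 66 46 67
f 52 67 41
f 66 67 52
f 40 52 50
f 52 41 51
f 50 51 39
f 52 51 50
f 40 50 57
f 50 39 56
f 57 56 43
f 50 56 57
f 40 57 62
f 57 43 63
f 62 63 45
f 57 63 62
f 40 62 66
f 62 45 69
f 66 69 46
f 62 69 66
f 41 67 55
f 67 46 68
f 55 68 42
f 67 68 55
f 39 51 75
f 51 41 76
f 75 76 48
f 51 76 75
f 43 56 72
f 56 39 71
f 72 71 47
f 56 71 72
f 45 63 64
f 63 43 60
f 64 60 44
f 63 60 64
f 46 69 65
f 69 45 61
f 65 61 38
f 69 61 65



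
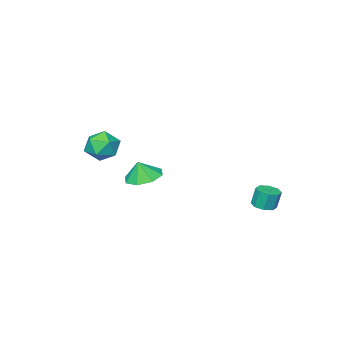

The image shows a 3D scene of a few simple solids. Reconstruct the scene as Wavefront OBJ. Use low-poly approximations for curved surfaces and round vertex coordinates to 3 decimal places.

v -3.603 2.646 -3.963
v -2.962 2.679 -3.861
v -3.136 2.827 -2.816
v -3.777 2.794 -2.917
v -3.163 3.124 -3.957
v -3.336 3.272 -2.912
v -3.622 3.289 -4.057
v -3.795 3.437 -3.011
v -4.07 3.077 -4.101
v -4.243 3.225 -3.056
v -4.244 2.613 -4.064
v -4.418 2.761 -3.019
v -4.044 2.168 -3.968
v -4.217 2.316 -2.923
v -3.585 2.003 -3.869
v -3.758 2.151 -2.823
v -3.137 2.215 -3.824
v -3.31 2.363 -2.779
v -0.358 -2.717 -2.937
v 0.148 -3.583 -3.17
v -0.062 -2.823 -1.903
v 0.602 -2.942 -3.235
v 0.494 -2.169 -3.124
v -0.114 -1.717 -2.904
v -0.864 -1.851 -2.703
v -1.318 -2.492 -2.639
v -1.209 -3.265 -2.749
v -0.602 -3.717 -2.969
v 3.104 -0.915 1
v 3.674 -1.707 1.066
v 2.266 -1.613 -0.146
v 2.836 -2.405 -0.08
v 2.224 -2.182 0.649
v 2.742 -1.75 1.357
v 3.198 -1.57 -0.437
v 3.716 -1.138 0.271
v 3.732 -2.112 0.177
v 3.13 -2.49 0.849
v 2.81 -0.83 0.071
v 2.208 -1.208 0.743
f 2 1 5
f 2 5 3
f 3 5 6
f 3 6 4
f 5 1 7
f 5 7 6
f 6 7 8
f 6 8 4
f 7 1 9
f 7 9 8
f 8 9 10
f 8 10 4
f 9 1 11
f 9 11 10
f 10 11 12
f 10 12 4
f 11 1 13
f 11 13 12
f 12 13 14
f 12 14 4
f 13 1 15
f 13 15 14
f 14 15 16
f 14 16 4
f 15 1 17
f 15 17 16
f 16 17 18
f 16 18 4
f 17 1 2
f 17 2 18
f 18 2 3
f 18 3 4
f 20 19 22
f 20 22 21
f 22 19 23
f 22 23 21
f 23 19 24
f 23 24 21
f 24 19 25
f 24 25 21
f 25 19 26
f 25 26 21
f 26 19 27
f 26 27 21
f 27 19 28
f 27 28 21
f 28 19 20
f 28 20 21
f 29 40 34
f 29 34 30
f 29 30 36
f 29 36 39
f 29 39 40
f 30 34 38
f 34 40 33
f 40 39 31
f 39 36 35
f 36 30 37
f 32 38 33
f 32 33 31
f 32 31 35
f 32 35 37
f 32 37 38
f 33 38 34
f 31 33 40
f 35 31 39
f 37 35 36
f 38 37 30



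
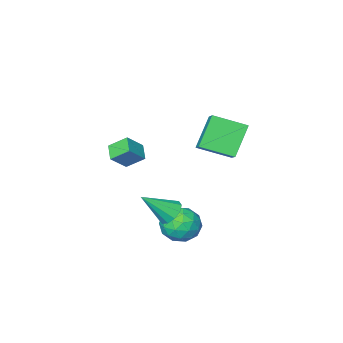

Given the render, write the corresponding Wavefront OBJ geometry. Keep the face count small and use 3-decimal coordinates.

v 0.396 3.476 -1.758
v 0.984 3.594 -2.331
v 1.824 2.944 -0.402
v 0.914 4.037 -2.083
v 0.646 4.266 -1.711
v 0.282 4.194 -1.356
v -0.038 3.847 -1.155
v -0.192 3.359 -1.184
v -0.122 2.915 -1.432
v 0.146 2.686 -1.805
v 0.509 2.759 -2.159
v 0.83 3.105 -2.361
v -0.515 -0.365 0.03
v -0.926 -1.238 0.492
v 0.464 -0.343 0.944
v 0.054 -1.217 1.406
v 0.206 -1.103 -0.726
v -0.204 -1.977 -0.264
v 1.186 -1.082 0.188
v 0.775 -1.955 0.65
v -4.279 3.267 2.997
v -3.699 4.418 3.802
v -3.092 3.826 1.344
v -2.512 4.977 2.149
v -2.848 2.103 3.631
v -2.268 3.254 4.436
v -1.661 2.662 1.978
v -1.081 3.813 2.783
v -1.206 3.829 -2.708
v -0.453 4.179 -3.543
v -0.447 2.081 -2.757
v 0.306 2.431 -3.592
v 0.411 2.843 -2.493
v -0.058 3.923 -2.464
v -0.842 2.337 -3.836
v -1.311 3.417 -3.807
v -0.228 3.257 -4.24
v 0.547 3.57 -3.41
v -1.447 2.69 -2.89
v -0.672 3.003 -2.06
v -0.896 4.157 -3.122
v -0.004 2.103 -3.178
v 0.058 2.345 -2.533
v 0.5 2.551 -3.024
v -0.664 4.007 -2.487
v -0.221 4.213 -2.978
v 0.287 3.428 -2.361
v -0.679 2.047 -3.322
v -0.236 2.253 -3.813
v -1.4 3.709 -3.276
v -0.958 3.915 -3.767
v -1.187 2.832 -3.939
v -0.321 3.821 -4.022
v 0.125 2.794 -4.051
v -0.55 2.738 -4.194
v -0.825 3.373 -4.177
v 0.134 4.005 -3.534
v 0.58 2.978 -3.563
v 0.642 3.22 -2.917
v 0.366 3.855 -2.9
v 0.266 3.463 -3.944
v -1.48 3.282 -2.737
v -1.034 2.255 -2.766
v -1.266 2.405 -3.4
v -1.542 3.04 -3.383
v -1.025 3.466 -2.249
v -0.579 2.439 -2.278
v -0.075 2.887 -2.123
v -0.35 3.522 -2.106
v -1.166 2.797 -2.356
f 2 1 4
f 2 4 3
f 4 1 5
f 4 5 3
f 5 1 6
f 5 6 3
f 6 1 7
f 6 7 3
f 7 1 8
f 7 8 3
f 8 1 9
f 8 9 3
f 9 1 10
f 9 10 3
f 10 1 11
f 10 11 3
f 11 1 12
f 11 12 3
f 12 1 2
f 12 2 3
f 14 16 13
f 17 14 13
f 13 16 15
f 15 17 13
f 14 20 16
f 18 14 17
f 18 20 14
f 16 20 15
f 19 17 15
f 15 20 19
f 19 18 17
f 20 18 19
f 22 24 21
f 25 22 21
f 21 24 23
f 23 25 21
f 22 28 24
f 26 22 25
f 26 28 22
f 24 28 23
f 27 25 23
f 23 28 27
f 27 26 25
f 28 26 27
f 29 66 45
f 66 40 69
f 45 69 34
f 66 69 45
f 29 45 41
f 45 34 46
f 41 46 30
f 45 46 41
f 29 41 50
f 41 30 51
f 50 51 36
f 41 51 50
f 29 50 62
f 50 36 65
f 62 65 39
f 50 65 62
f 29 62 66
f 62 39 70
f 66 70 40
f 62 70 66
f 30 46 57
f 46 34 60
f 57 60 38
f 46 60 57
f 34 69 47
f 69 40 68
f 47 68 33
f 69 68 47
f 40 70 67
f 70 39 63
f 67 63 31
f 70 63 67
f 39 65 64
f 65 36 52
f 64 52 35
f 65 52 64
f 36 51 56
f 51 30 53
f 56 53 37
f 51 53 56
f 32 58 44
f 58 38 59
f 44 59 33
f 58 59 44
f 32 44 42
f 44 33 43
f 42 43 31
f 44 43 42
f 32 42 49
f 42 31 48
f 49 48 35
f 42 48 49
f 32 49 54
f 49 35 55
f 54 55 37
f 49 55 54
f 32 54 58
f 54 37 61
f 58 61 38
f 54 61 58
f 33 59 47
f 59 38 60
f 47 60 34
f 59 60 47
f 31 43 67
f 43 33 68
f 67 68 40
f 43 68 67
f 35 48 64
f 48 31 63
f 64 63 39
f 48 63 64
f 37 55 56
f 55 35 52
f 56 52 36
f 55 52 56
f 38 61 57
f 61 37 53
f 57 53 30
f 61 53 57



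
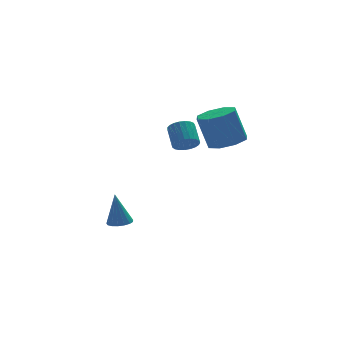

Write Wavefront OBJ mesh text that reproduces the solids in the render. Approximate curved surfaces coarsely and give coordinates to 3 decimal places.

v 2.82 -3.029 2.009
v 3.789 -2.962 2.248
v 3.329 -2.584 4.01
v 2.36 -2.651 3.771
v 3.495 -2.291 2.027
v 3.034 -1.913 3.789
v 2.805 -2.053 1.795
v 2.345 -1.674 3.557
v 2.125 -2.386 1.689
v 1.664 -2.007 3.451
v 1.851 -3.096 1.77
v 1.391 -2.718 3.532
v 2.146 -3.767 1.991
v 1.685 -3.389 3.753
v 2.835 -4.006 2.223
v 2.375 -3.627 3.985
v 3.516 -3.673 2.329
v 3.055 -3.294 4.091
v -1.749 -0.657 -3.712
v -1.202 -0.995 -3.615
v -1.911 -0.403 -1.928
v -1.104 -0.702 -3.647
v -1.153 -0.398 -3.695
v -1.338 -0.154 -3.746
v -1.618 -0.025 -3.79
v -1.928 -0.041 -3.816
v -2.196 -0.197 -3.818
v -2.362 -0.46 -3.796
v -2.388 -0.767 -3.755
v -2.267 -1.049 -3.704
v -2.027 -1.241 -3.655
v -1.724 -1.3 -3.619
v -1.426 -1.211 -3.604
v 1.482 -0.974 1.175
v 2.034 -0.772 0.833
v 2.13 0.236 1.583
v 1.578 0.034 1.925
v 1.826 -0.645 0.689
v 1.922 0.363 1.44
v 1.558 -0.574 0.629
v 1.655 0.433 1.38
v 1.278 -0.573 0.664
v 1.374 0.434 1.415
v 1.032 -0.642 0.787
v 1.129 0.366 1.538
v 0.865 -0.767 0.977
v 0.961 0.24 1.728
v 0.804 -0.928 1.201
v 0.9 0.079 1.952
v 0.86 -1.097 1.421
v 0.957 -0.09 2.171
v 1.024 -1.245 1.598
v 1.12 -0.238 2.348
v 1.267 -1.346 1.701
v 1.363 -0.339 2.452
v 1.547 -1.382 1.714
v 1.643 -0.375 2.465
v 1.816 -1.348 1.634
v 1.912 -0.341 2.385
v 2.027 -1.249 1.474
v 2.123 -0.242 2.225
v 2.144 -1.102 1.262
v 2.24 -0.095 2.013
v 2.146 -0.933 1.035
v 2.243 0.074 1.786
f 2 1 5
f 2 5 3
f 3 5 6
f 3 6 4
f 5 1 7
f 5 7 6
f 6 7 8
f 6 8 4
f 7 1 9
f 7 9 8
f 8 9 10
f 8 10 4
f 9 1 11
f 9 11 10
f 10 11 12
f 10 12 4
f 11 1 13
f 11 13 12
f 12 13 14
f 12 14 4
f 13 1 15
f 13 15 14
f 14 15 16
f 14 16 4
f 15 1 17
f 15 17 16
f 16 17 18
f 16 18 4
f 17 1 2
f 17 2 18
f 18 2 3
f 18 3 4
f 20 19 22
f 20 22 21
f 22 19 23
f 22 23 21
f 23 19 24
f 23 24 21
f 24 19 25
f 24 25 21
f 25 19 26
f 25 26 21
f 26 19 27
f 26 27 21
f 27 19 28
f 27 28 21
f 28 19 29
f 28 29 21
f 29 19 30
f 29 30 21
f 30 19 31
f 30 31 21
f 31 19 32
f 31 32 21
f 32 19 33
f 32 33 21
f 33 19 20
f 33 20 21
f 35 34 38
f 35 38 36
f 36 38 39
f 36 39 37
f 38 34 40
f 38 40 39
f 39 40 41
f 39 41 37
f 40 34 42
f 40 42 41
f 41 42 43
f 41 43 37
f 42 34 44
f 42 44 43
f 43 44 45
f 43 45 37
f 44 34 46
f 44 46 45
f 45 46 47
f 45 47 37
f 46 34 48
f 46 48 47
f 47 48 49
f 47 49 37
f 48 34 50
f 48 50 49
f 49 50 51
f 49 51 37
f 50 34 52
f 50 52 51
f 51 52 53
f 51 53 37
f 52 34 54
f 52 54 53
f 53 54 55
f 53 55 37
f 54 34 56
f 54 56 55
f 55 56 57
f 55 57 37
f 56 34 58
f 56 58 57
f 57 58 59
f 57 59 37
f 58 34 60
f 58 60 59
f 59 60 61
f 59 61 37
f 60 34 62
f 60 62 61
f 61 62 63
f 61 63 37
f 62 34 64
f 62 64 63
f 63 64 65
f 63 65 37
f 64 34 35
f 64 35 65
f 65 35 36
f 65 36 37

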